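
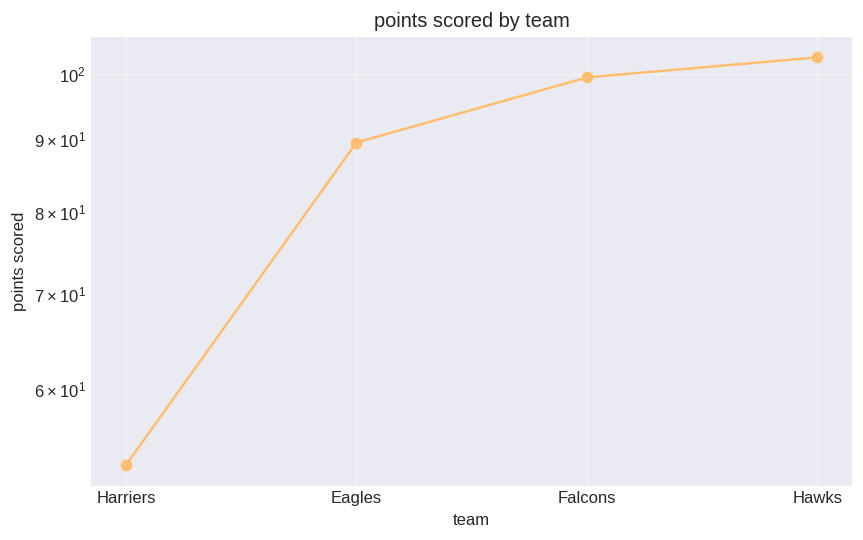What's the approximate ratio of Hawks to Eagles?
≈ 1.17×

Hawks ≈ 105, Eagles ≈ 90; 105/90 ≈ 1.17.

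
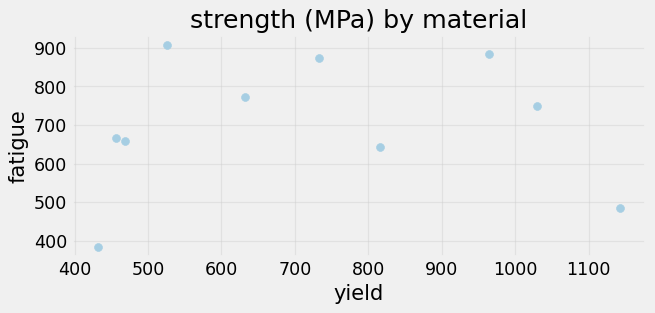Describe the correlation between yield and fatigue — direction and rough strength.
Points are roughly uncorrelated; weak (|r| ≈ 0.1).

no clear correlation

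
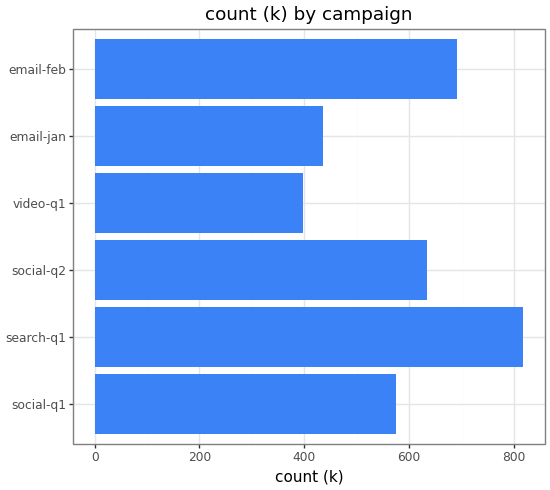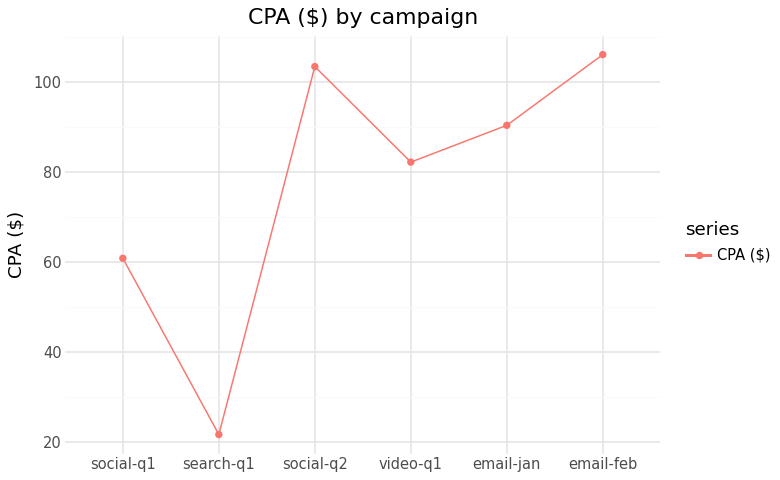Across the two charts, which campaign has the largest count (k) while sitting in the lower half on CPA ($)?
search-q1

Chart 2 median CPA ($) ≈ 90; below-median campaigns: social-q1, search-q1, video-q1. Among those, search-q1 has the highest count (k) (≈ 800).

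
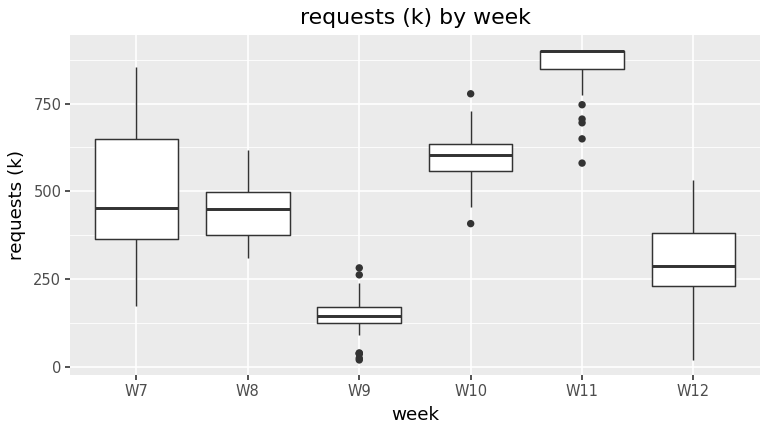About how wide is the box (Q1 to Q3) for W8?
≈ 100

Q3 ≈ 500, Q1 ≈ 400; IQR ≈ 100.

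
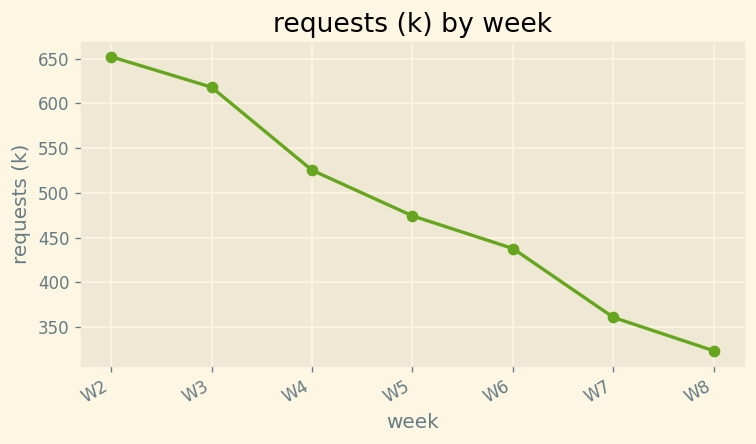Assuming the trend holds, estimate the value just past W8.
Last three: 450, 350, 300 → slope ≈ -75/step → next ≈ 225.

≈ 225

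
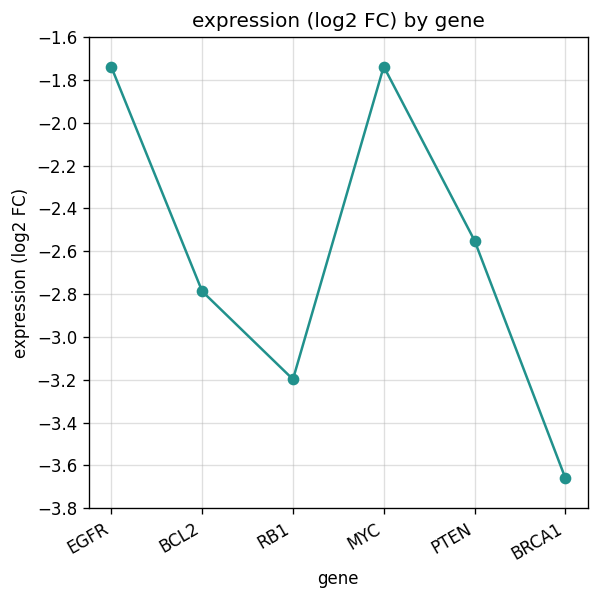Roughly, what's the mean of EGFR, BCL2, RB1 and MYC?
≈ -2.4

(-1.8 + -2.8 + -3.2 + -1.8) / 4 ≈ -2.4.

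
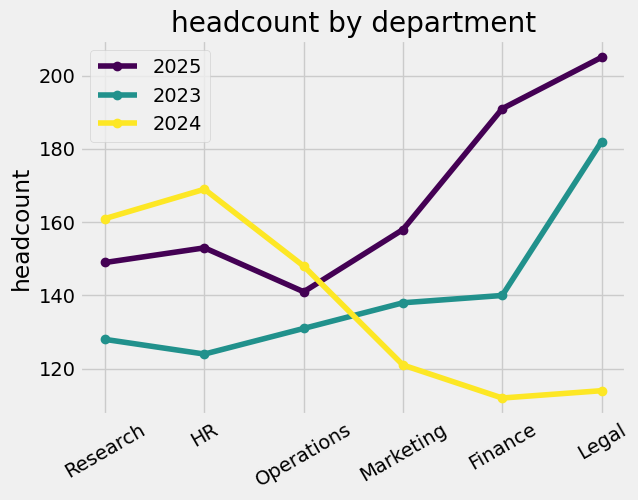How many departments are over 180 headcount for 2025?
2

Above 180: Finance, Legal.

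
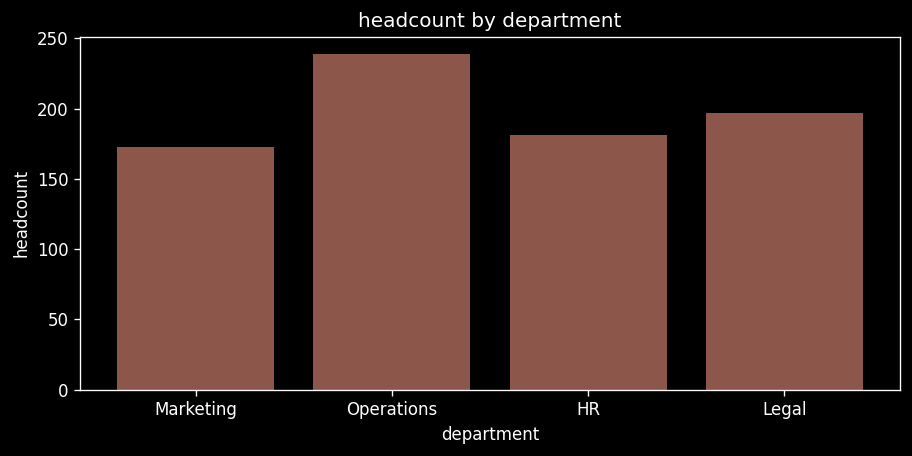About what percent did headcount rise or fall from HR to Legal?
HR ≈ 180, Legal ≈ 200; (200 − 180) / 180 ≈ +11.1%.

≈ +11.1%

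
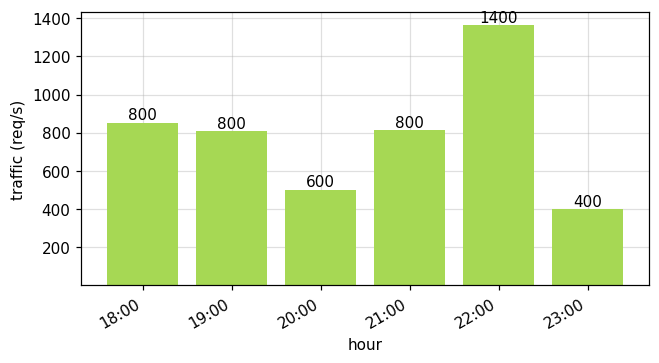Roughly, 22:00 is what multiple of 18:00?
≈ 1.75×

22:00 ≈ 1400, 18:00 ≈ 800; 1400/800 ≈ 1.75.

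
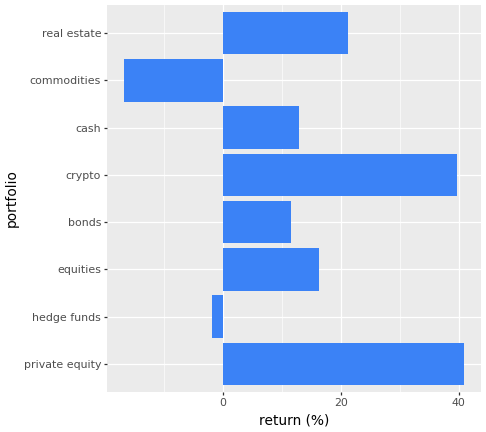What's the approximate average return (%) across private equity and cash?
≈ 28

(40 + 15) / 2 ≈ 28.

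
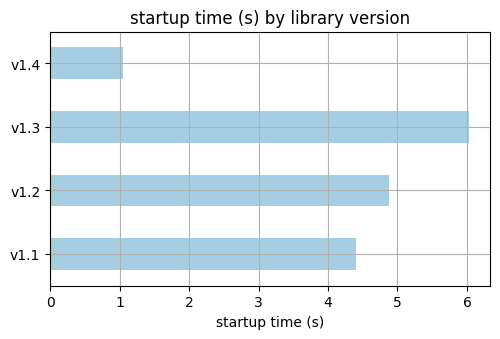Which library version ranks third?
v1.1

Top 4: v1.3 ≈ 6, v1.2 ≈ 5, v1.1 ≈ 4, v1.4 ≈ 1.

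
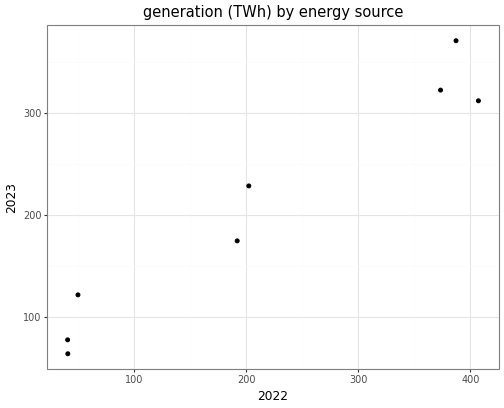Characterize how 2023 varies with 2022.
Points are positively correlated; strong (|r| ≈ 1.0).

positive, strong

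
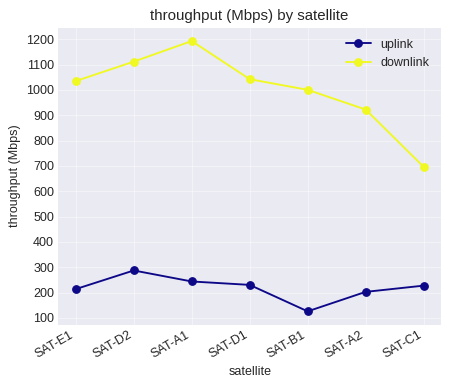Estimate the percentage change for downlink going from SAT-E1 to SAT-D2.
≈ +10%

SAT-E1 ≈ 1000, SAT-D2 ≈ 1100; (1100 − 1000) / 1000 ≈ +10%.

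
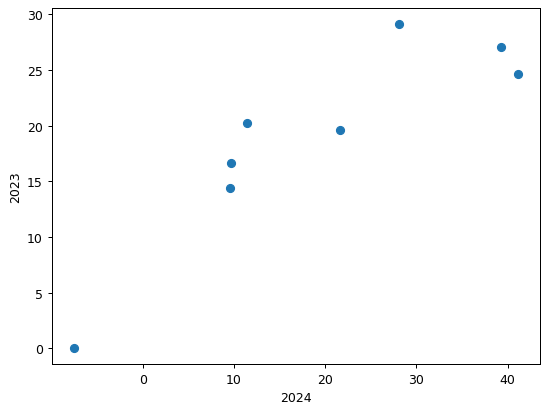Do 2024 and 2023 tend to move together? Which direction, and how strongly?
positive, strong

Points are positively correlated; strong (|r| ≈ 0.9).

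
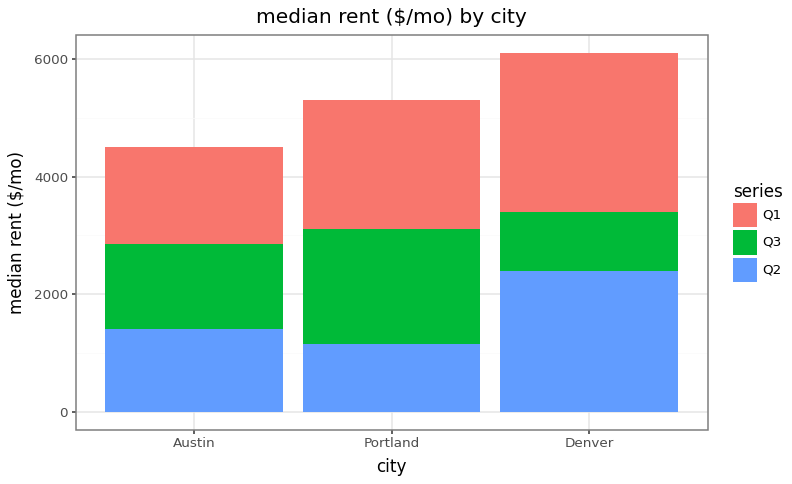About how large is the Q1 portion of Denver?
Q1 top ≈ 6000, bottom ≈ 3000; segment ≈ 3000.

≈ 3000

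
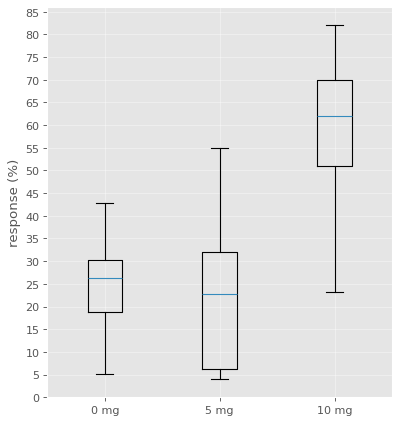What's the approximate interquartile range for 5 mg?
≈ 25

Q3 ≈ 30, Q1 ≈ 5; IQR ≈ 25.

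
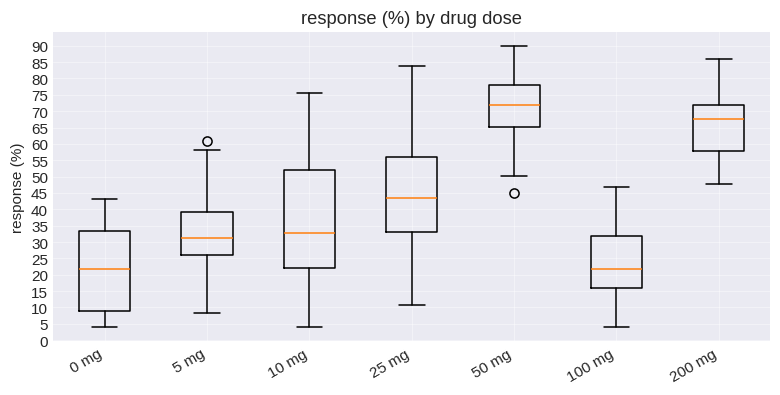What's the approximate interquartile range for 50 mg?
Q3 ≈ 80, Q1 ≈ 65; IQR ≈ 15.

≈ 15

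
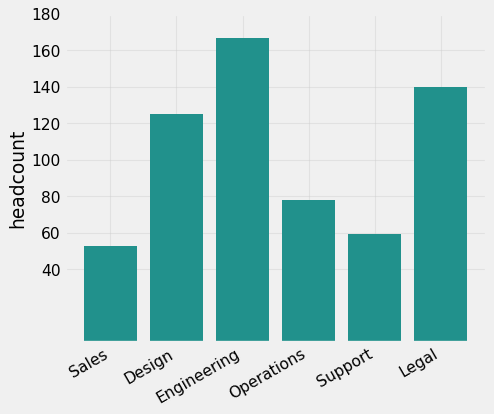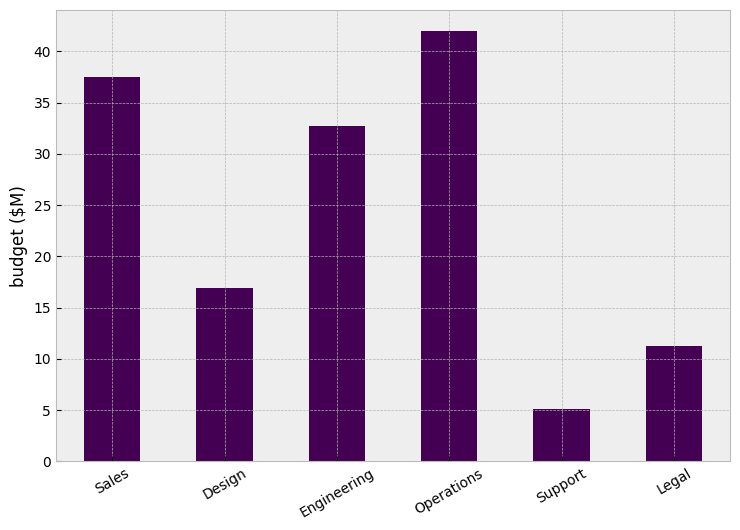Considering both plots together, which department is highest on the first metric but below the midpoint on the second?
Legal

Chart 2 median budget ($M) ≈ 25; below-median departments: Design, Support, Legal. Among those, Legal has the highest headcount (≈ 140).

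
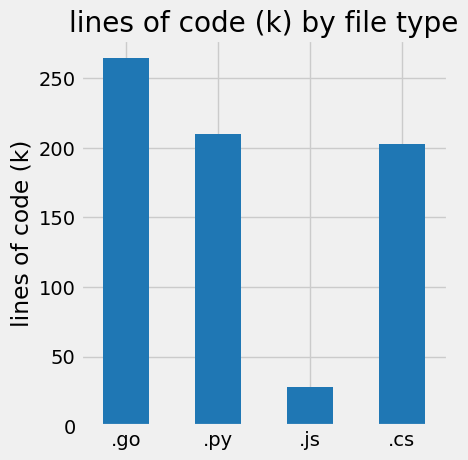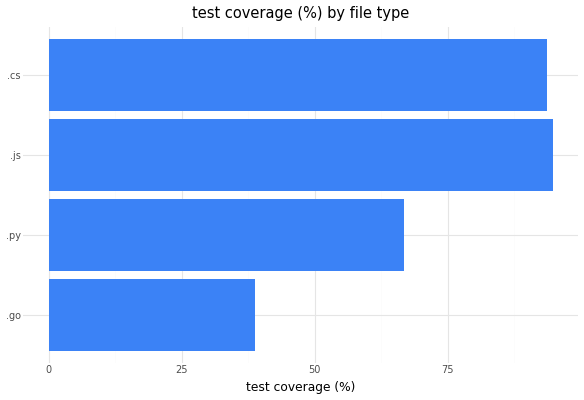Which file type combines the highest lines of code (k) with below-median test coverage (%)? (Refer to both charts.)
.go

Chart 2 median test coverage (%) ≈ 80; below-median file types: .go, .py. Among those, .go has the highest lines of code (k) (≈ 275).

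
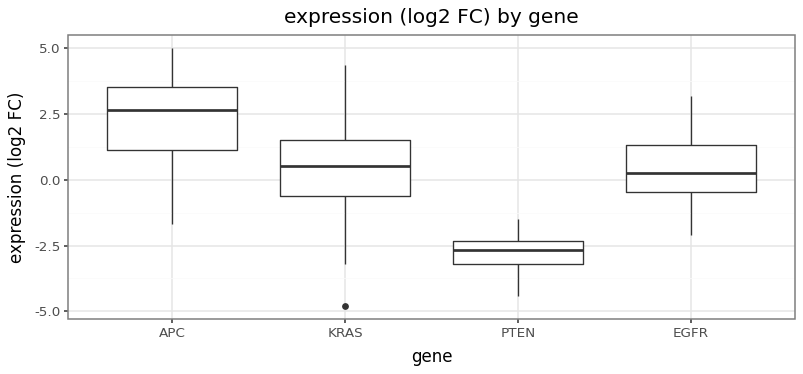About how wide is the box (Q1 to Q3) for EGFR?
Q3 ≈ 1.5, Q1 ≈ -0.5; IQR ≈ 2.0.

≈ 2.0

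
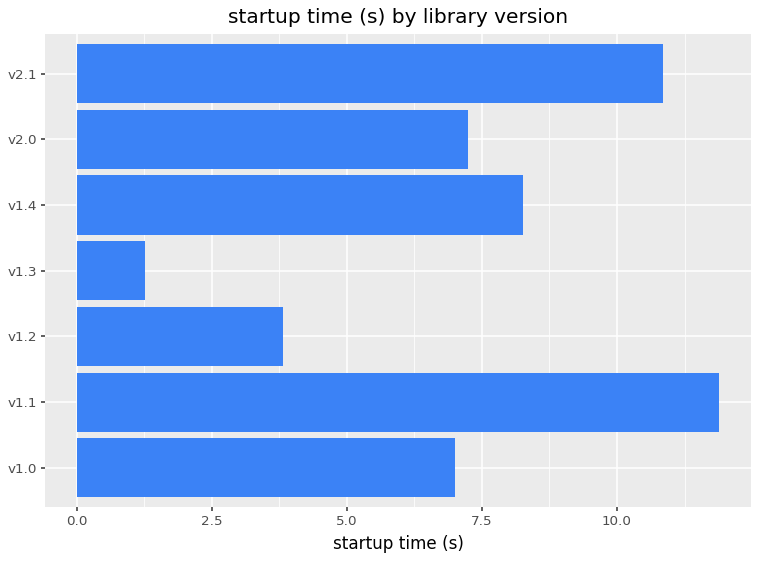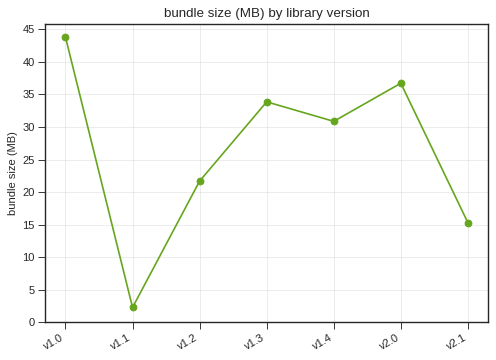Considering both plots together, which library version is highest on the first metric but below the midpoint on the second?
v1.1

Chart 2 median bundle size (MB) ≈ 30; below-median library versions: v1.1, v1.2, v2.1. Among those, v1.1 has the highest startup time (s) (≈ 12).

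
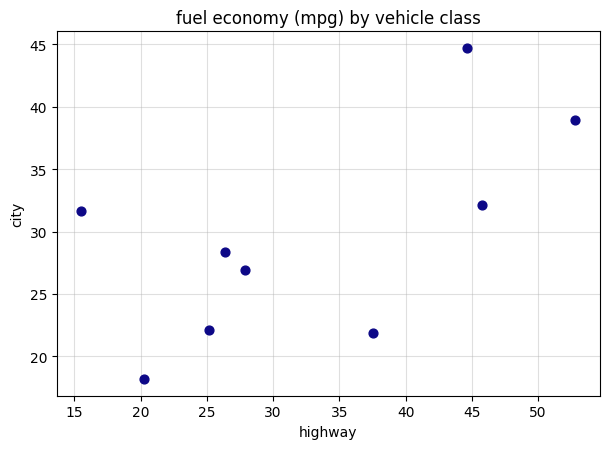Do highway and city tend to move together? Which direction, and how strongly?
positive, moderate

Points are positively correlated; moderate (|r| ≈ 0.6).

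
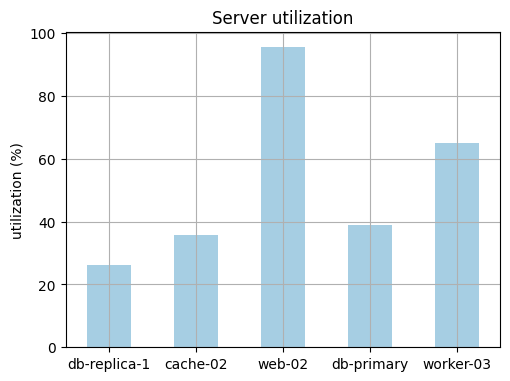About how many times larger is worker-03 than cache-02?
≈ 1.75×

worker-03 ≈ 70, cache-02 ≈ 40; 70/40 ≈ 1.75.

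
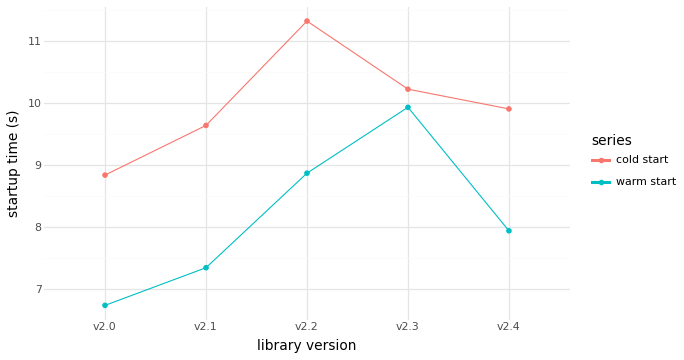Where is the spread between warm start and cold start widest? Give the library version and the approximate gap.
v2.2, ≈ 2.5 s

v2.2: warm start ≈ 9.0, cold start ≈ 11.5 → gap ≈ 2.5. Next-largest (v2.1) is only ≈ 2.0.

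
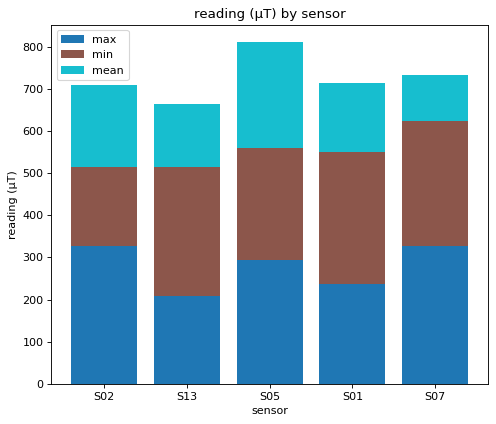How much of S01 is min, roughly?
min top ≈ 500, bottom ≈ 200; segment ≈ 300.

≈ 300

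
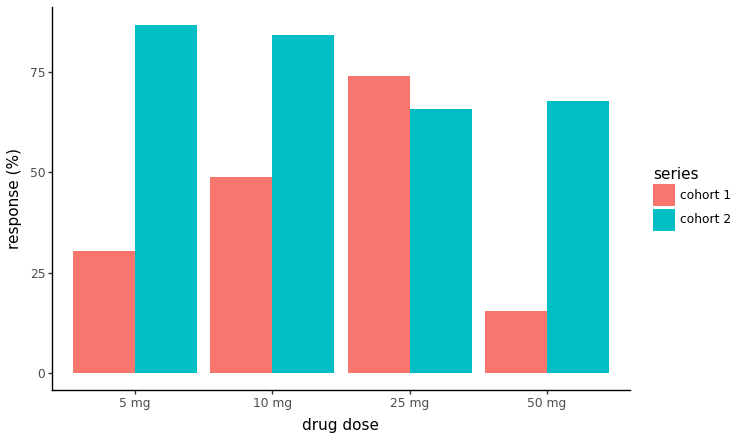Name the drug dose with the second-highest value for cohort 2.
Top 3 for cohort 2: 5 mg ≈ 90, 10 mg ≈ 80, 50 mg ≈ 70.

10 mg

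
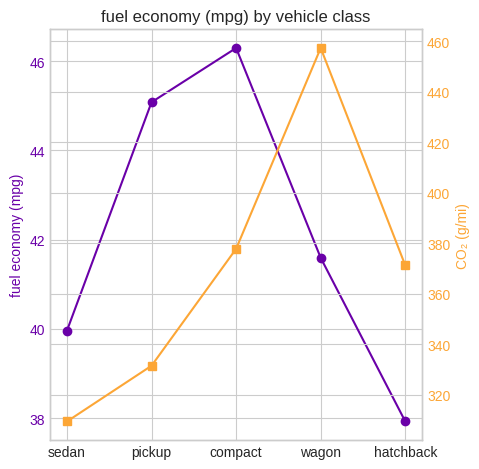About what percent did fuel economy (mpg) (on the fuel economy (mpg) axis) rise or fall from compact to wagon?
compact ≈ 46, wagon ≈ 42; (42 − 46) / 46 ≈ -8.7%.

≈ -8.7%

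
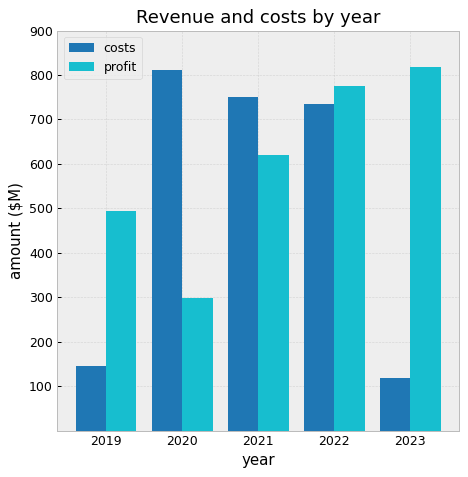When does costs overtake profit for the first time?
2020

2019: costs ≈ 100 vs profit ≈ 500 (not yet); 2020: costs ≈ 800 vs profit ≈ 300 (first crossover).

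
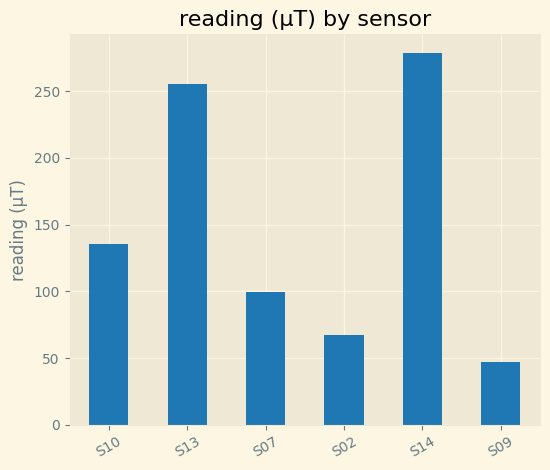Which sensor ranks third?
Top 4: S14 ≈ 275, S13 ≈ 250, S10 ≈ 125, S07 ≈ 100.

S10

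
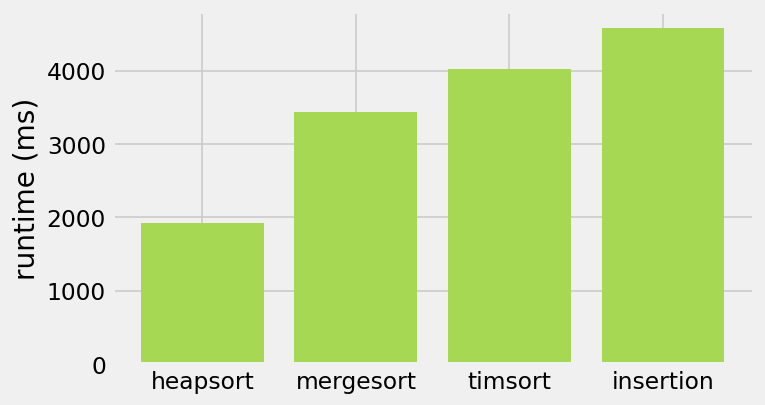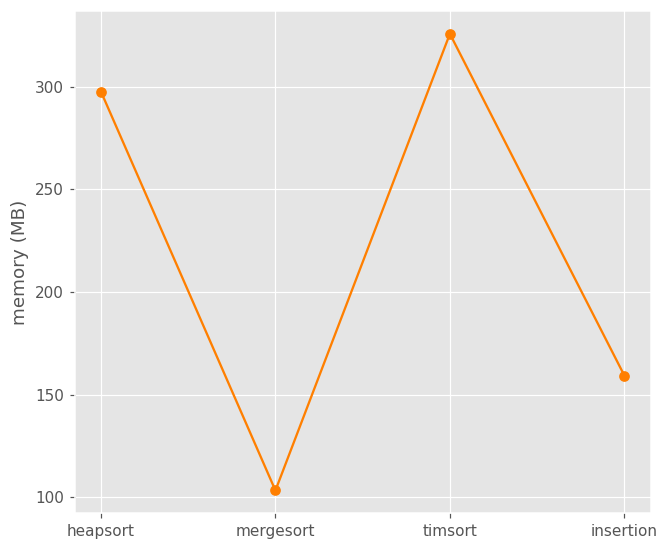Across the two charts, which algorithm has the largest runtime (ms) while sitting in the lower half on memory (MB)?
insertion

Chart 2 median memory (MB) ≈ 250; below-median algorithms: mergesort, insertion. Among those, insertion has the highest runtime (ms) (≈ 4500).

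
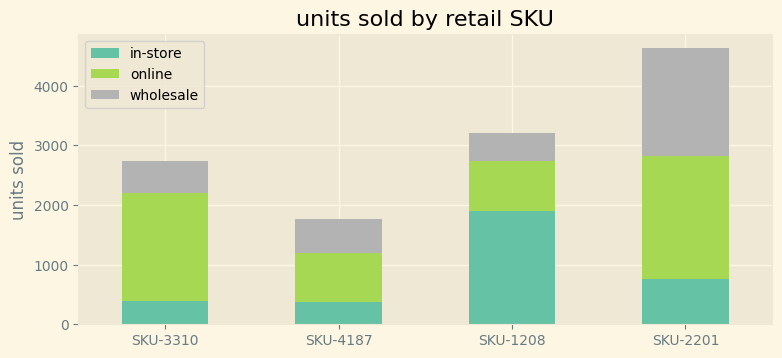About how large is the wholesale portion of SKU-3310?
≈ 500

wholesale top ≈ 2500, bottom ≈ 2000; segment ≈ 500.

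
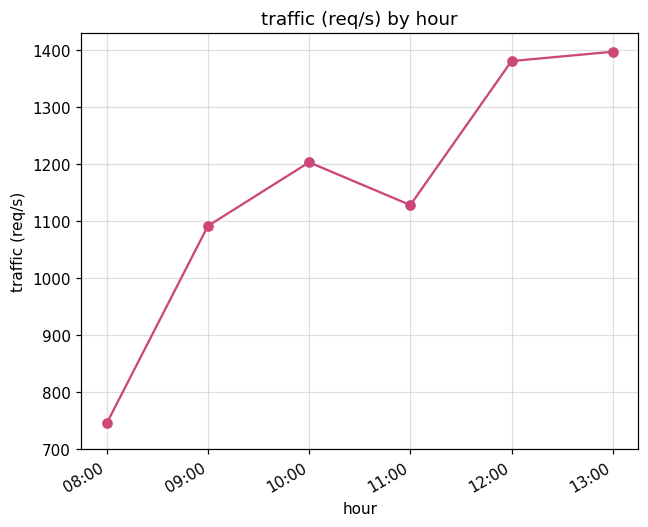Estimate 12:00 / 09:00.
12:00 ≈ 1400, 09:00 ≈ 1100; 1400/1100 ≈ 1.27.

≈ 1.27×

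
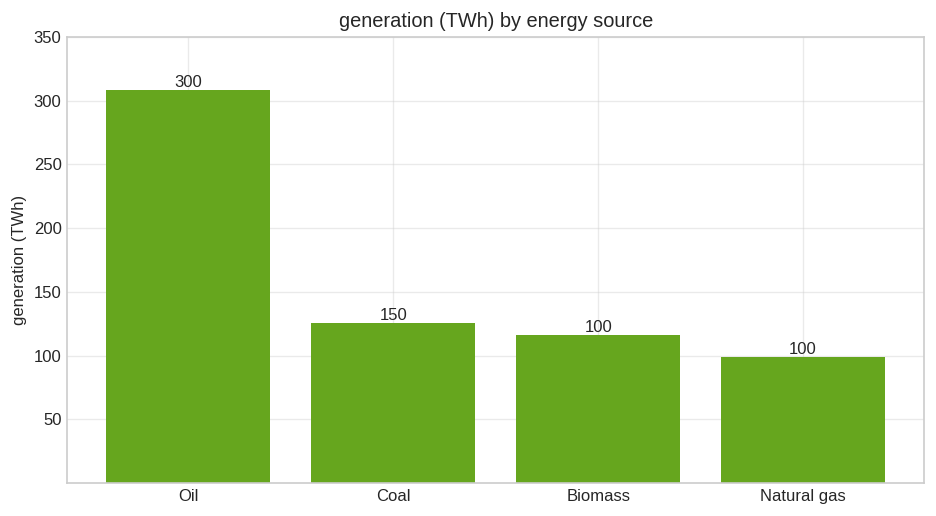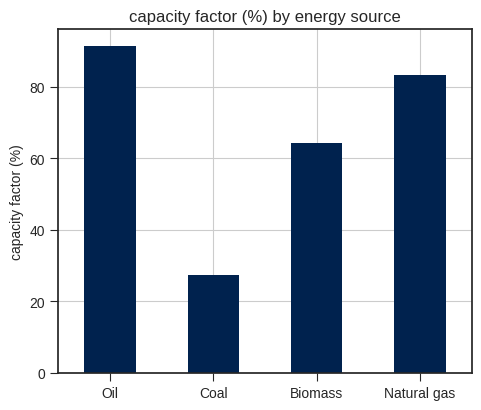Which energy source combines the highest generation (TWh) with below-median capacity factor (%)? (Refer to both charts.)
Chart 2 median capacity factor (%) ≈ 70; below-median energy sources: Coal, Biomass. Among those, Coal has the highest generation (TWh) (≈ 150).

Coal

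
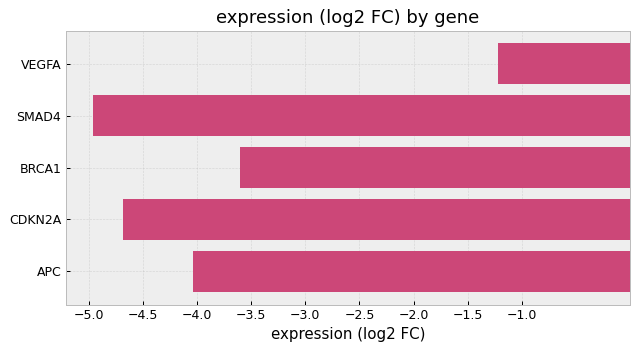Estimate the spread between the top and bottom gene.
Max VEGFA ≈ -1.0, min SMAD4 ≈ -5.0; range ≈ 4.0.

≈ 4.0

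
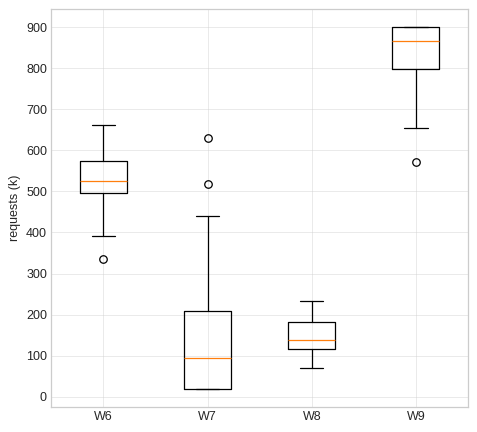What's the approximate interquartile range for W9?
Q3 ≈ 900, Q1 ≈ 800; IQR ≈ 100.

≈ 100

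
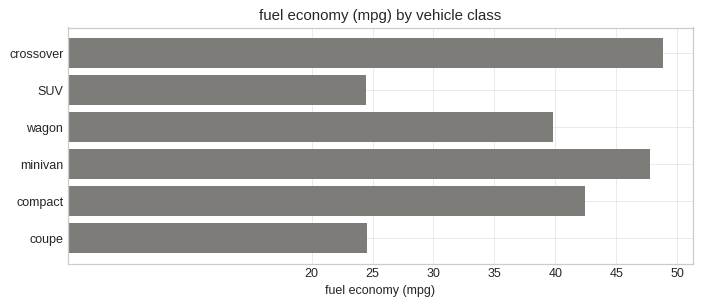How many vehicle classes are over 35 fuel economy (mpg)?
Above 35: crossover, wagon, minivan, compact.

4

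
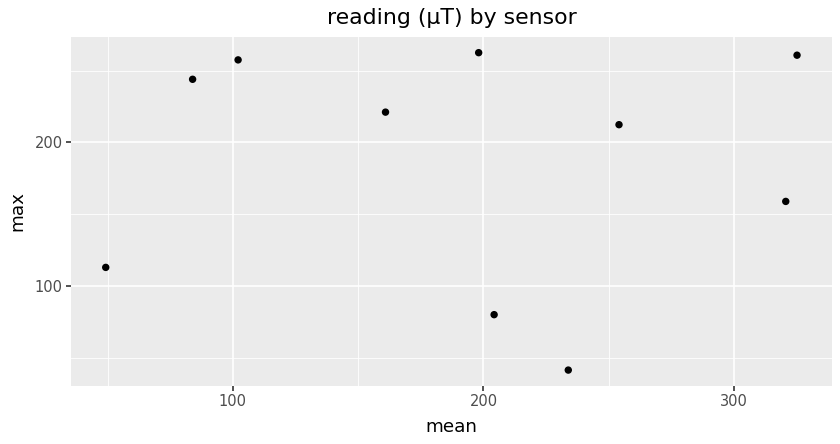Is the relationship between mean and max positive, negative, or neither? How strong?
no clear correlation

Points are roughly uncorrelated; weak (|r| ≈ 0.0).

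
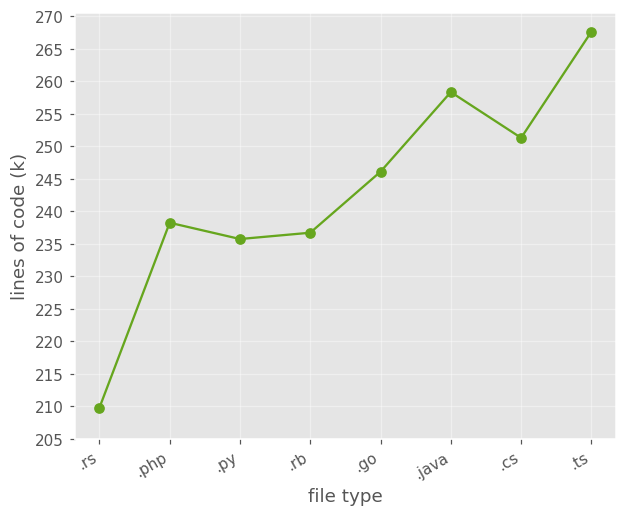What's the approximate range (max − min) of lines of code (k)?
Max .ts ≈ 270, min .rs ≈ 210; range ≈ 60.

≈ 60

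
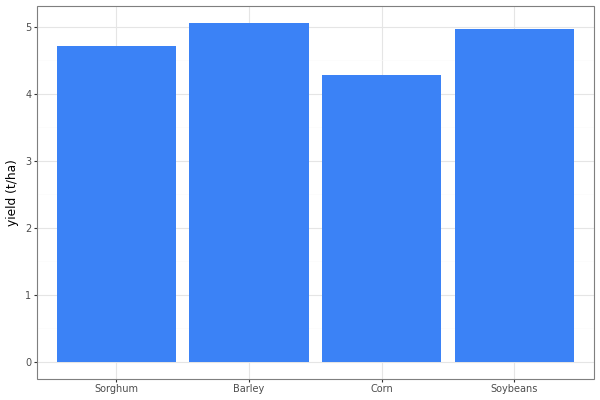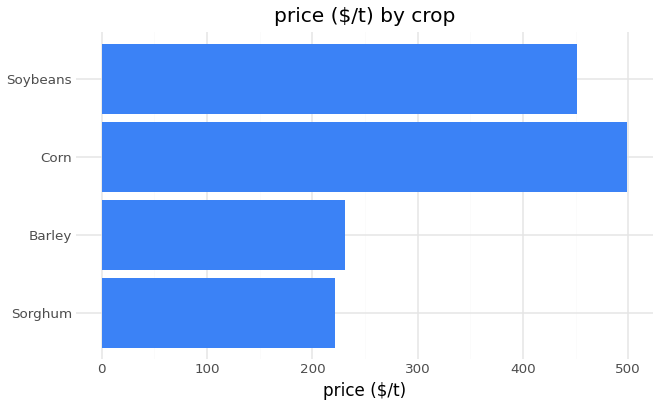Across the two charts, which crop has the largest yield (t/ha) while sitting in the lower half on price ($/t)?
Chart 2 median price ($/t) ≈ 350; below-median crops: Sorghum, Barley. Among those, Barley has the highest yield (t/ha) (≈ 5).

Barley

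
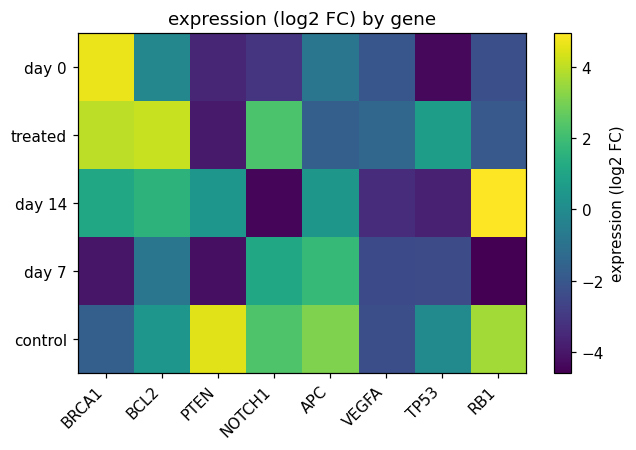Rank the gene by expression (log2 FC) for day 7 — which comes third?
BCL2

Top 4 for day 7: APC ≈ 2, NOTCH1 ≈ 1, BCL2 ≈ -1, TP53 ≈ -2.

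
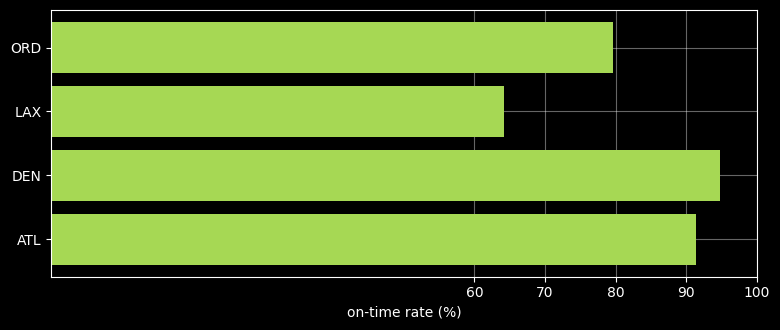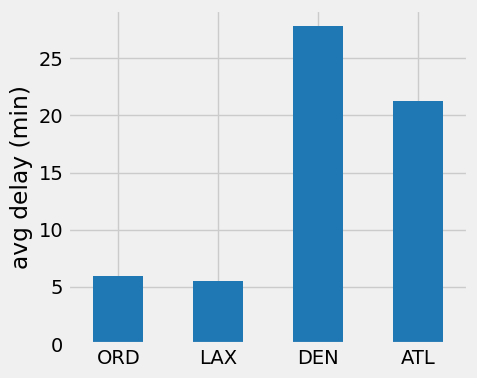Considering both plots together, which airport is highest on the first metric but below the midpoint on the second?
Chart 2 median avg delay (min) ≈ 15; below-median airports: ORD, LAX. Among those, ORD has the highest on-time rate (%) (≈ 80).

ORD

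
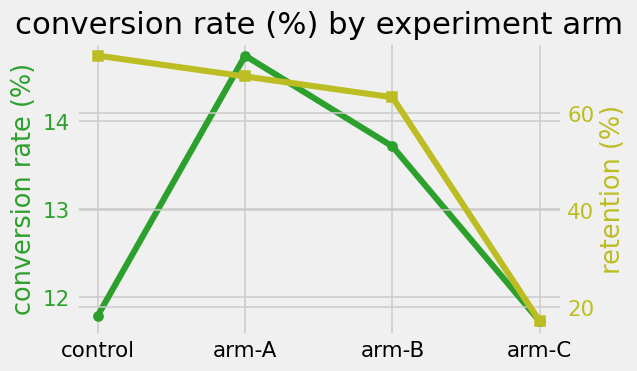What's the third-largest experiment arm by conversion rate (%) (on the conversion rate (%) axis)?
Top 4 (on the conversion rate (%) axis): arm-A ≈ 14.5, arm-B ≈ 13.5, control ≈ 12.0, arm-C ≈ 11.5.

control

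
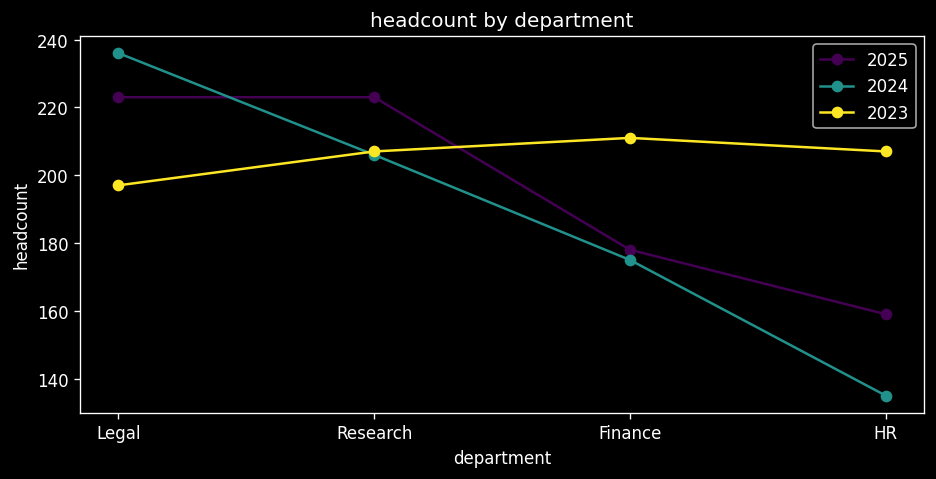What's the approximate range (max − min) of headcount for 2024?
≈ 100

Max Legal ≈ 240, min HR ≈ 140; range ≈ 100.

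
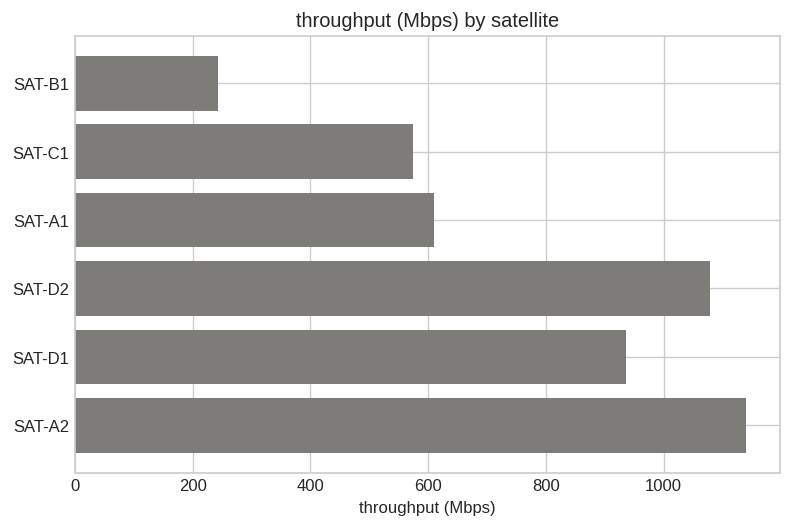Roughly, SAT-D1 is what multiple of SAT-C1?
SAT-D1 ≈ 900, SAT-C1 ≈ 600; 900/600 ≈ 1.5.

≈ 1.5×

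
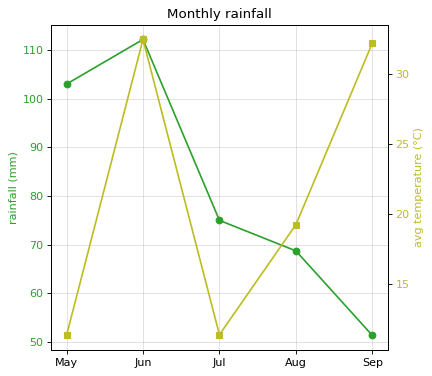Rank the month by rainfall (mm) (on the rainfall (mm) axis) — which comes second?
May

Top 3 (on the rainfall (mm) axis): Jun ≈ 110, May ≈ 100, Jul ≈ 70.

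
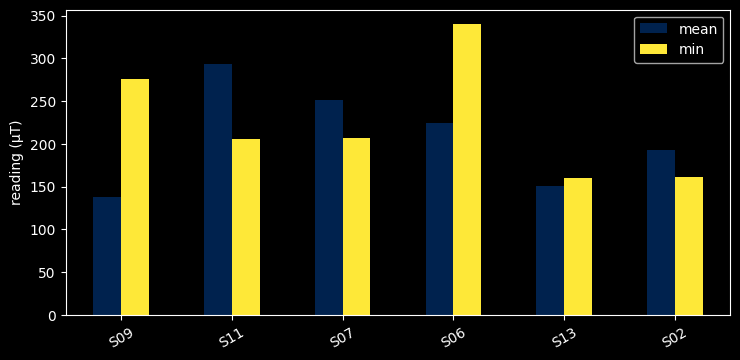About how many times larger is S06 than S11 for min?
≈ 1.75×

S06 ≈ 350, S11 ≈ 200; 350/200 ≈ 1.75.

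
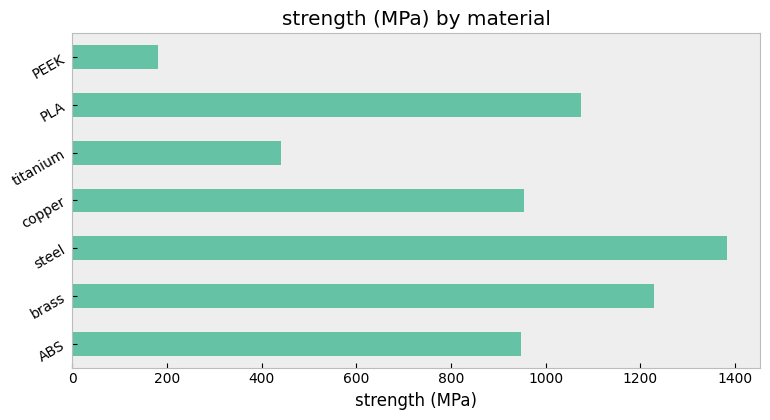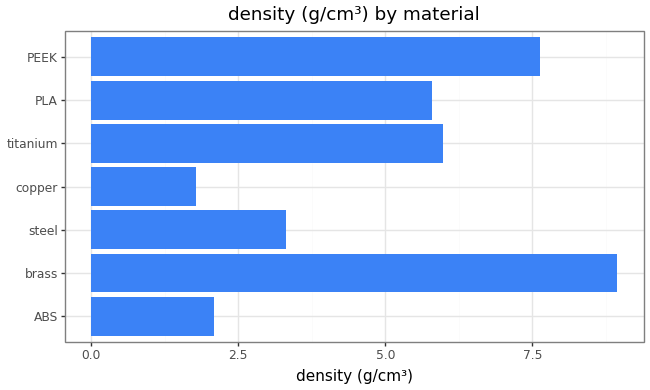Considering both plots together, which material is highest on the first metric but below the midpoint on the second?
steel

Chart 2 median density (g/cm³) ≈ 6; below-median materials: ABS, steel, copper. Among those, steel has the highest strength (MPa) (≈ 1400).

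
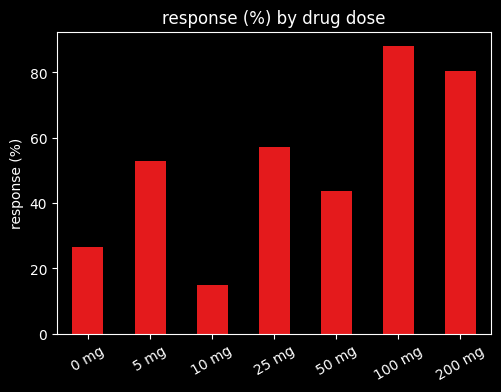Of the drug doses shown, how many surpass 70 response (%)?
Above 70: 100 mg, 200 mg.

2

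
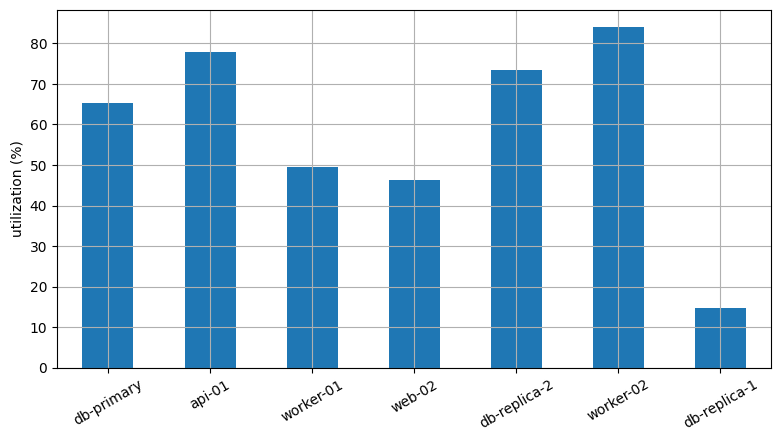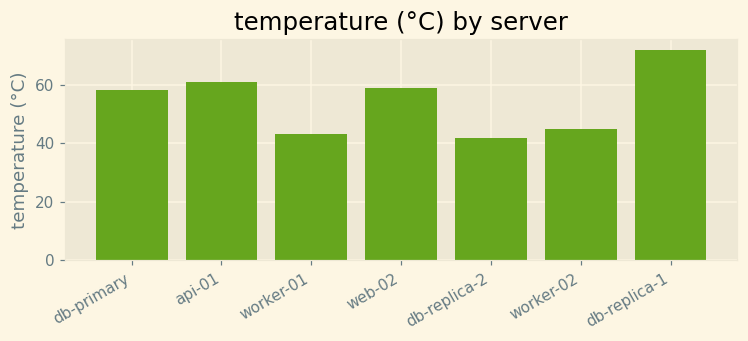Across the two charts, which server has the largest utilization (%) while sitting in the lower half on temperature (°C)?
worker-02

Chart 2 median temperature (°C) ≈ 60; below-median servers: worker-01, db-replica-2, worker-02. Among those, worker-02 has the highest utilization (%) (≈ 80).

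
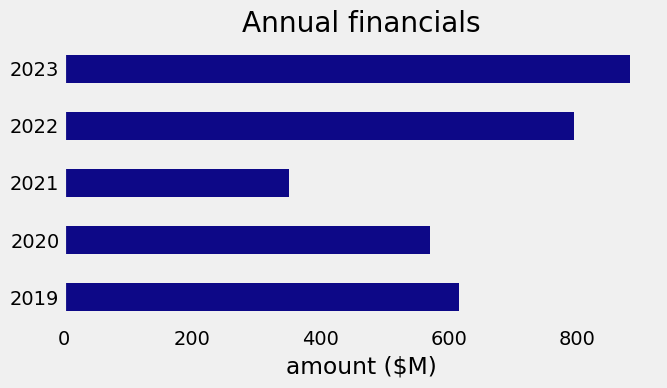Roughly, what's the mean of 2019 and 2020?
≈ 600

(600 + 600) / 2 ≈ 600.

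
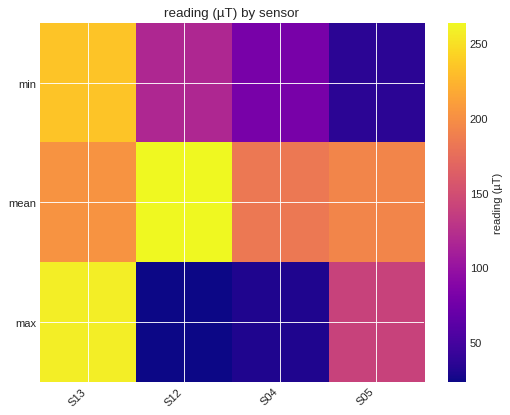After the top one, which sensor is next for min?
S12

Top 3 for min: S13 ≈ 225, S12 ≈ 125, S04 ≈ 75.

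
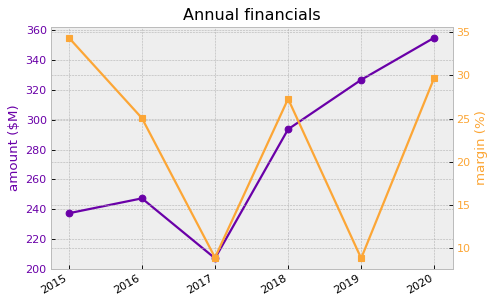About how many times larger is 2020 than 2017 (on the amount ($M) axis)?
≈ 1.8×

2020 ≈ 360, 2017 ≈ 200; 360/200 ≈ 1.8.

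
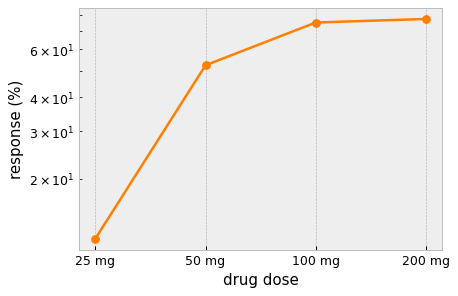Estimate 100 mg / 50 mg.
100 mg ≈ 80, 50 mg ≈ 50; 80/50 ≈ 1.6.

≈ 1.6×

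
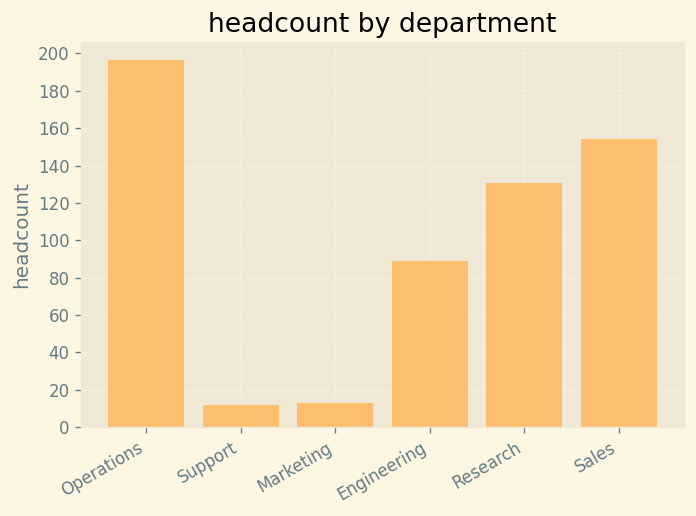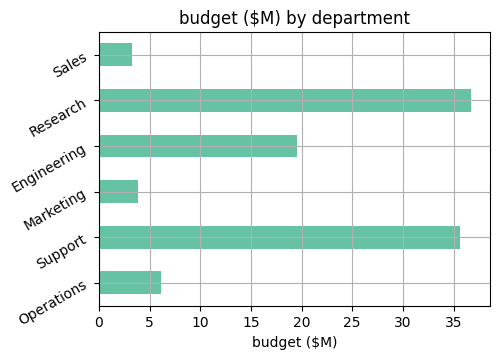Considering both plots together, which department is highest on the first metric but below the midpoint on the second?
Operations

Chart 2 median budget ($M) ≈ 15; below-median departments: Operations, Marketing, Sales. Among those, Operations has the highest headcount (≈ 200).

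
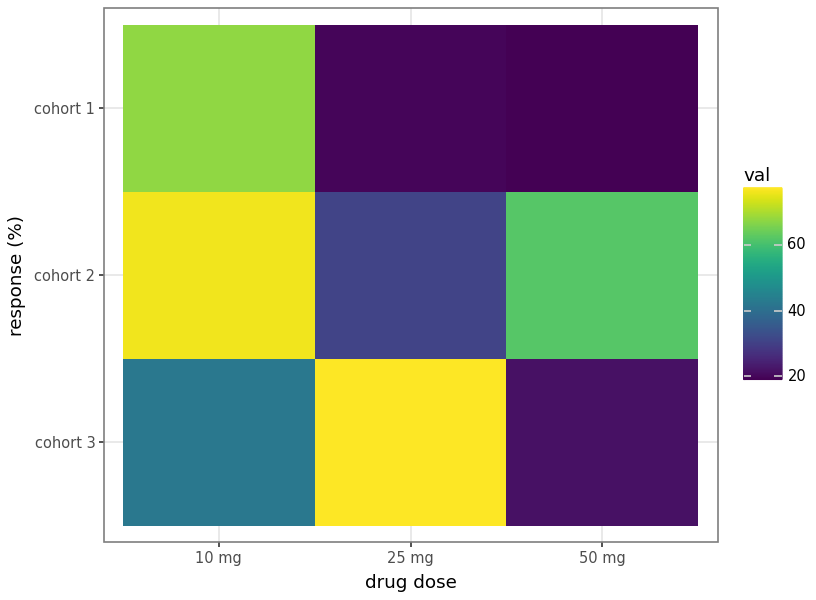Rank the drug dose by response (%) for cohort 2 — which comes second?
50 mg

Top 3 for cohort 2: 10 mg ≈ 75, 50 mg ≈ 60, 25 mg ≈ 30.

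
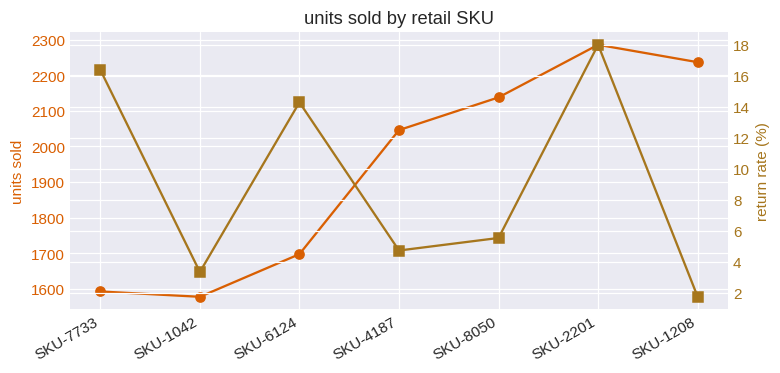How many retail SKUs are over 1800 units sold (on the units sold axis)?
4

Above 1800: SKU-4187, SKU-8050, SKU-2201, SKU-1208.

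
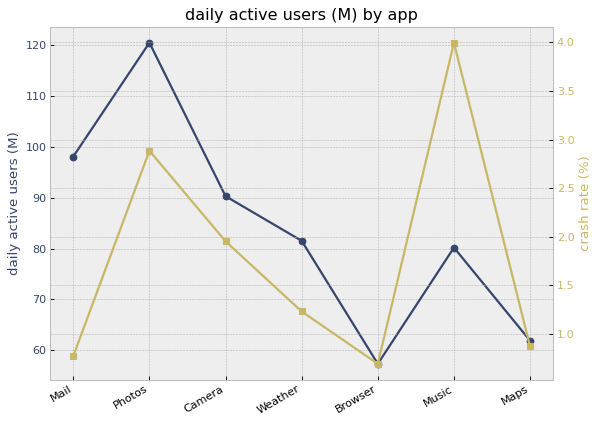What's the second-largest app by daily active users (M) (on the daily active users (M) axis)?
Top 3 (on the daily active users (M) axis): Photos ≈ 120, Mail ≈ 100, Camera ≈ 90.

Mail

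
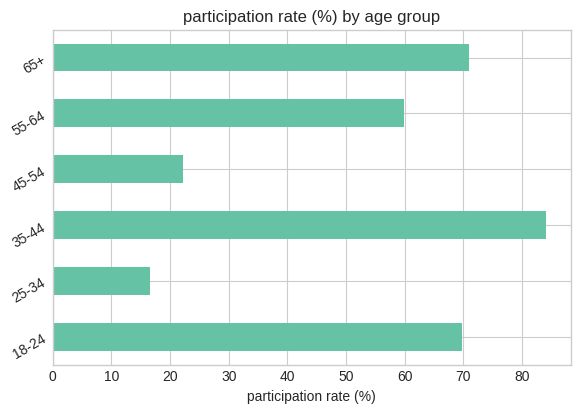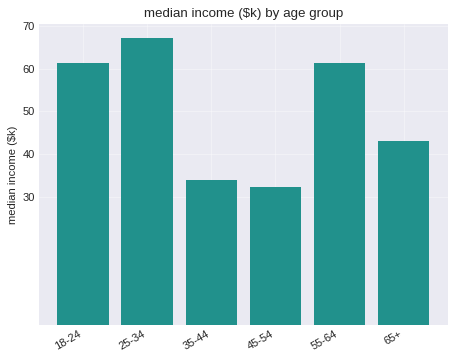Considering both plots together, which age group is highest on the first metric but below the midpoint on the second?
35-44

Chart 2 median median income ($k) ≈ 50; below-median age groups: 35-44, 45-54, 65+. Among those, 35-44 has the highest participation rate (%) (≈ 80).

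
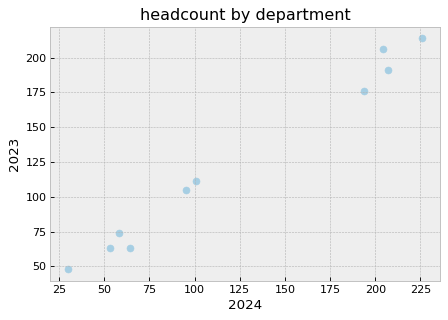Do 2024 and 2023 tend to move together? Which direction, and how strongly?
Points are positively correlated; strong (|r| ≈ 1.0).

positive, strong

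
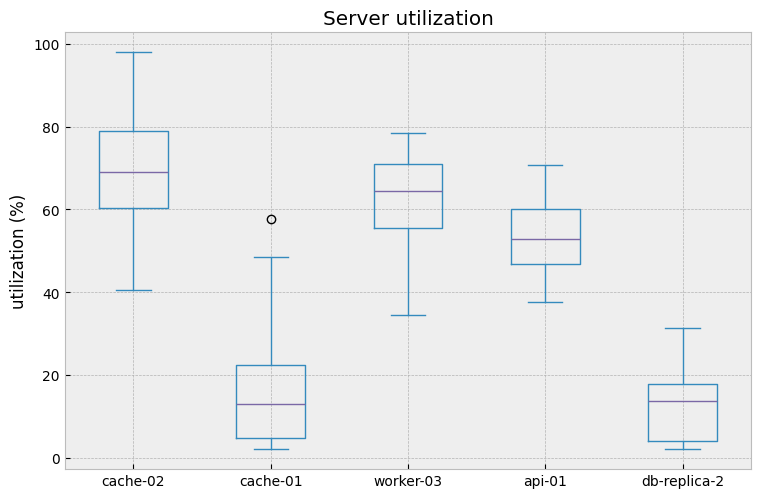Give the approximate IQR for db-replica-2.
Q3 ≈ 20, Q1 ≈ 5; IQR ≈ 15.

≈ 15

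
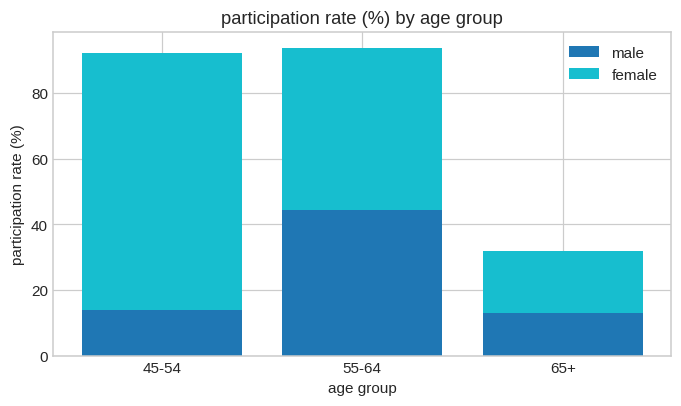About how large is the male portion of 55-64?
male top ≈ 40, bottom ≈ 0; segment ≈ 40.

≈ 40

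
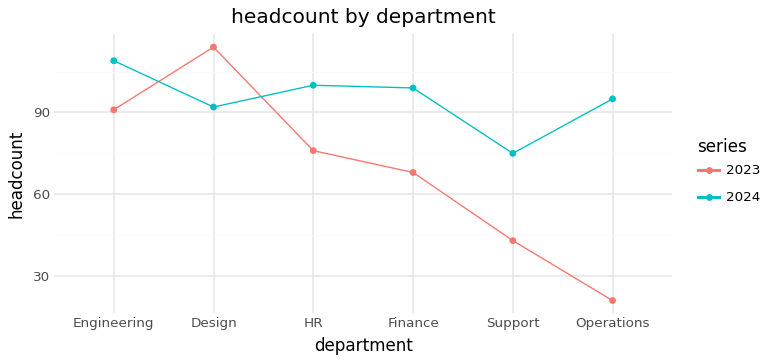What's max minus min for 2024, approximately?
Max Engineering ≈ 110, min Support ≈ 80; range ≈ 30.

≈ 30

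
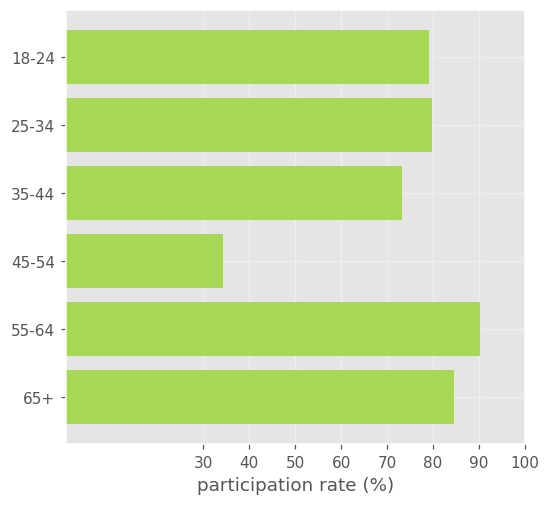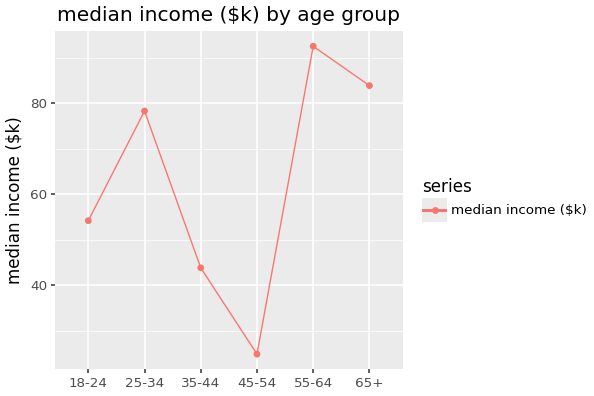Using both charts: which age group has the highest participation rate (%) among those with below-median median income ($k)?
18-24

Chart 2 median median income ($k) ≈ 70; below-median age groups: 18-24, 35-44, 45-54. Among those, 18-24 has the highest participation rate (%) (≈ 80).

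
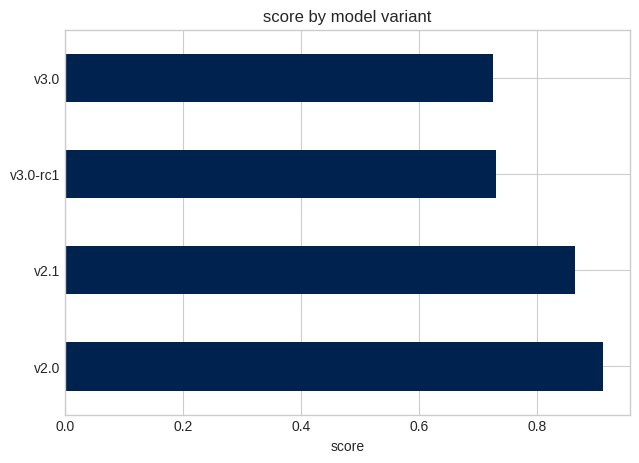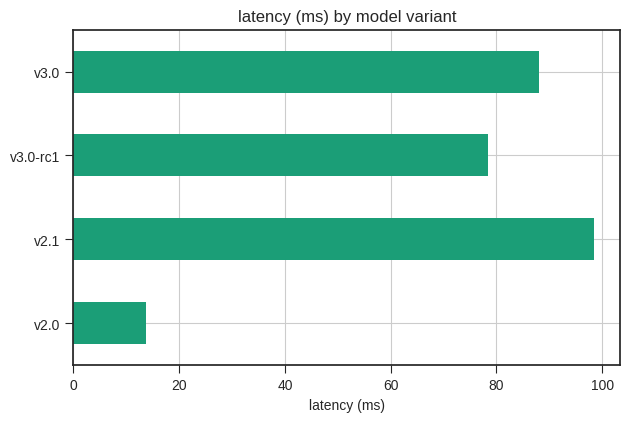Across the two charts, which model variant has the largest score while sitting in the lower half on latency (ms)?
v2.0

Chart 2 median latency (ms) ≈ 80; below-median model variants: v2.0, v3.0-rc1. Among those, v2.0 has the highest score (≈ 0.9).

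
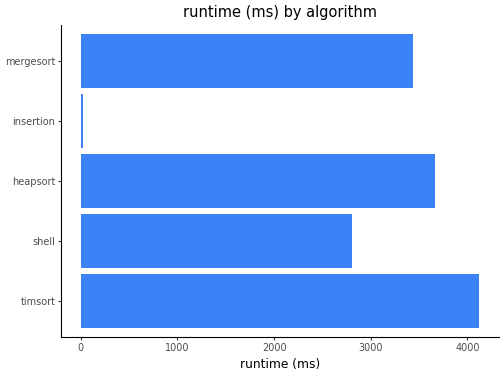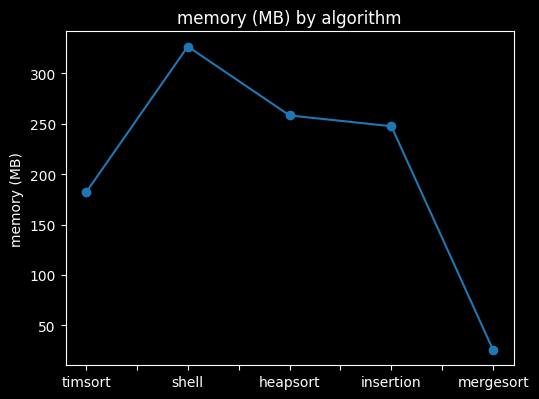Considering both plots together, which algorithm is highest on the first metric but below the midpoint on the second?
timsort

Chart 2 median memory (MB) ≈ 250; below-median algorithms: timsort, mergesort. Among those, timsort has the highest runtime (ms) (≈ 4000).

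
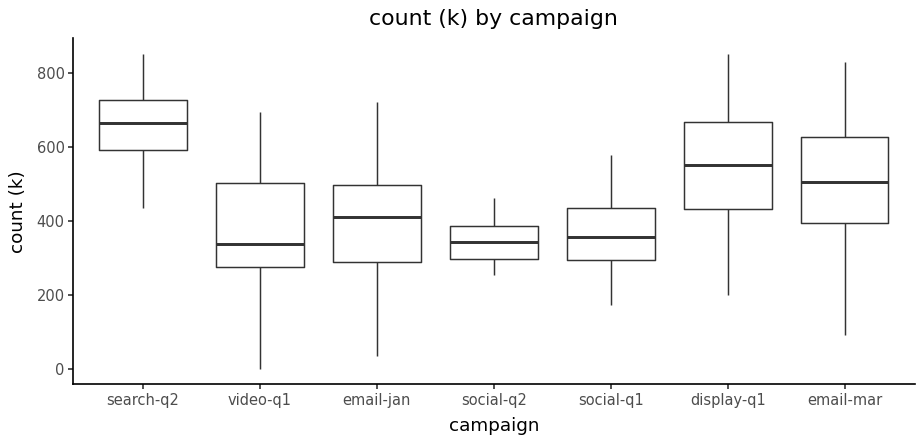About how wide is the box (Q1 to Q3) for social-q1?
≈ 150

Q3 ≈ 450, Q1 ≈ 300; IQR ≈ 150.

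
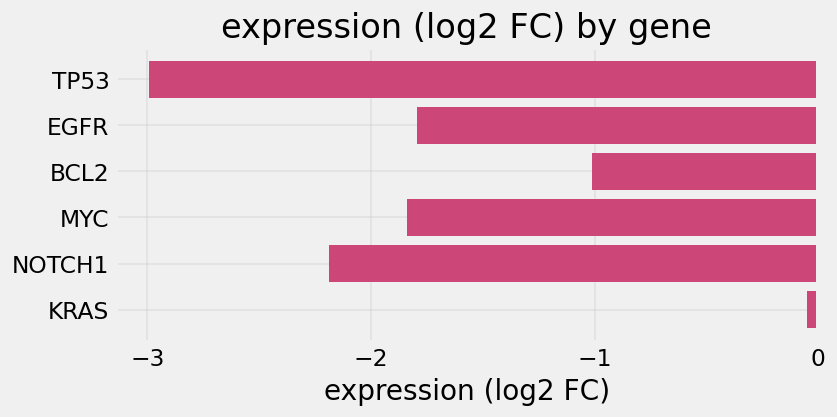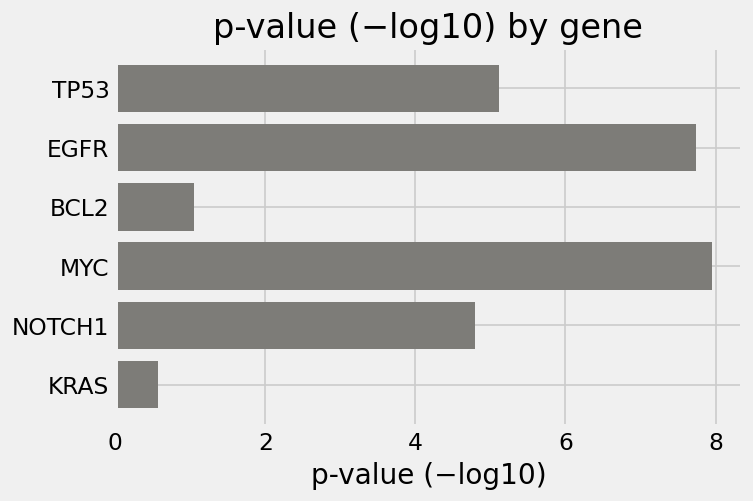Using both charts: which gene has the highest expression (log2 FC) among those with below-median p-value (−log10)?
Chart 2 median p-value (−log10) ≈ 5; below-median genes: BCL2, NOTCH1, KRAS. Among those, KRAS has the highest expression (log2 FC) (≈ 0).

KRAS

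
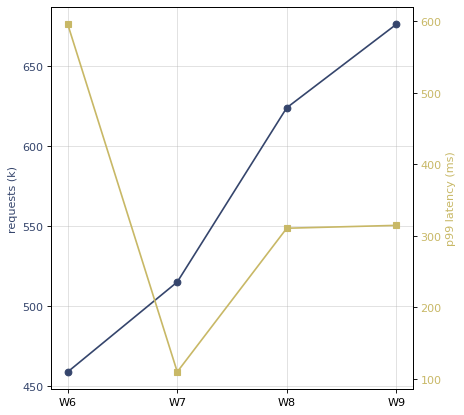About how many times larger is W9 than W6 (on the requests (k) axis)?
W9 ≈ 680, W6 ≈ 460; 680/460 ≈ 1.48.

≈ 1.48×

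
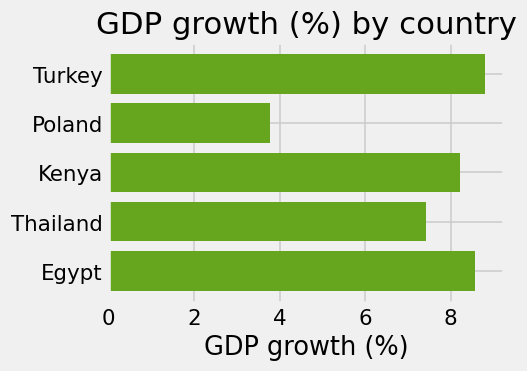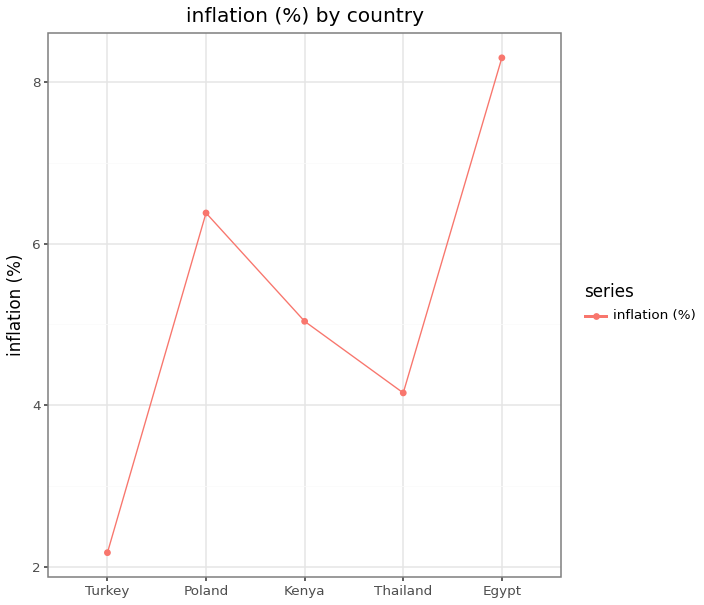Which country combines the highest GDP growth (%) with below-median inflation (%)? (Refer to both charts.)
Chart 2 median inflation (%) ≈ 5; below-median countries: Turkey, Thailand. Among those, Turkey has the highest GDP growth (%) (≈ 9).

Turkey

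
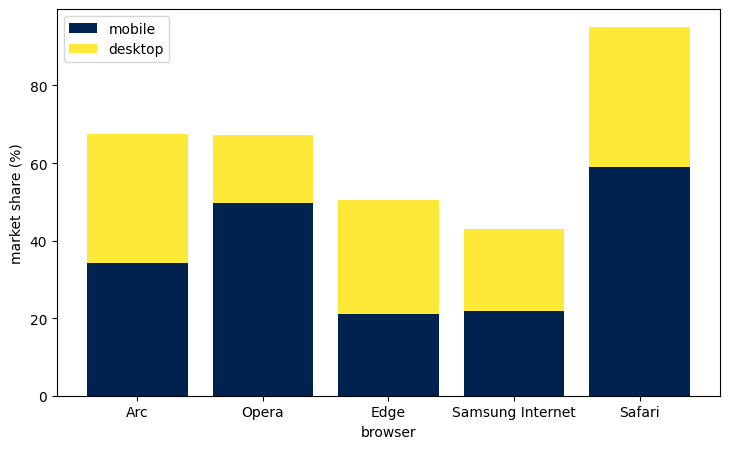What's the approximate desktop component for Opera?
≈ 20

desktop top ≈ 70, bottom ≈ 50; segment ≈ 20.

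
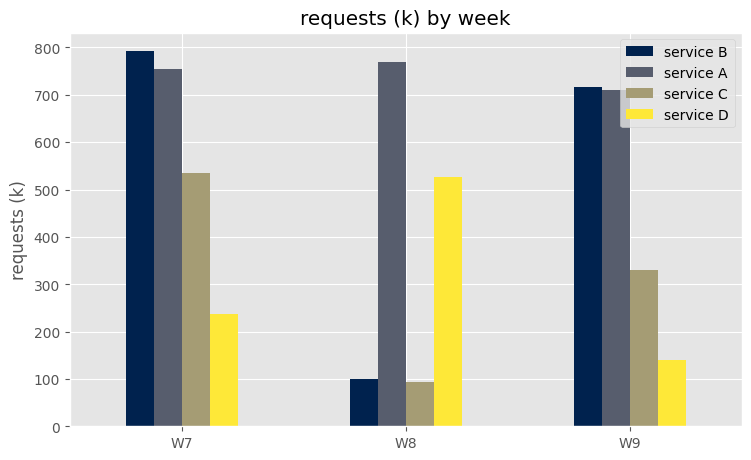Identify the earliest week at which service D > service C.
W8

W7: service D ≈ 200 vs service C ≈ 500 (not yet); W8: service D ≈ 500 vs service C ≈ 100 (first crossover).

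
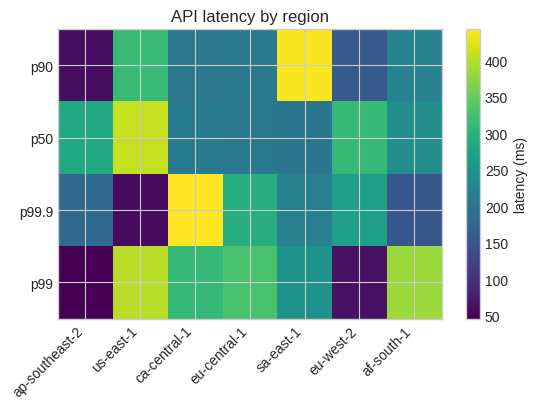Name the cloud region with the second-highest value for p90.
us-east-1

Top 3 for p90: sa-east-1 ≈ 450, us-east-1 ≈ 300, af-south-1 ≈ 200.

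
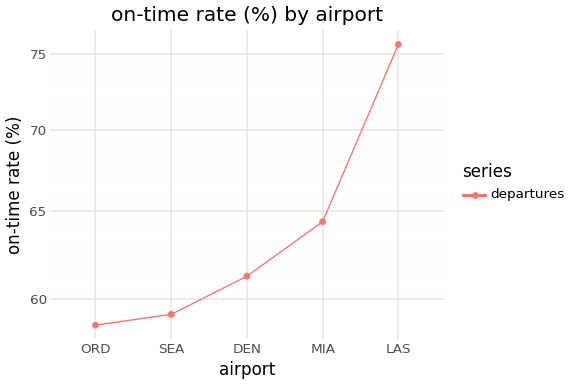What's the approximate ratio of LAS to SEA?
≈ 1.27×

LAS ≈ 76, SEA ≈ 60; 76/60 ≈ 1.27.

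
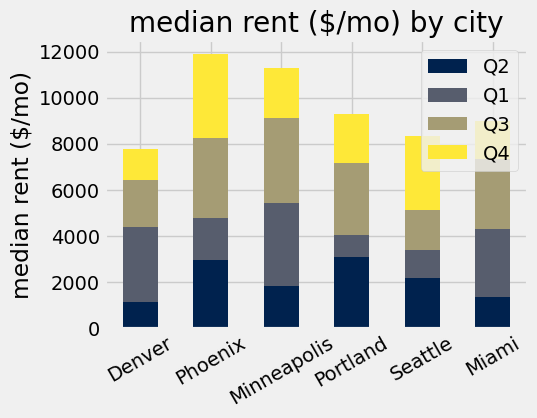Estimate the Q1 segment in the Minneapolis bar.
Q1 top ≈ 5000, bottom ≈ 2000; segment ≈ 3000.

≈ 3000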